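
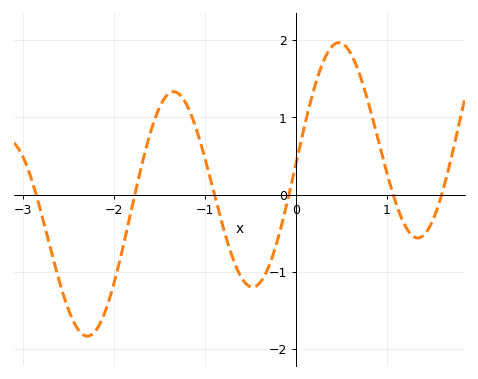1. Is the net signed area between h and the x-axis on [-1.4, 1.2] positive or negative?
positive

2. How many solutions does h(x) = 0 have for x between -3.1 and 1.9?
6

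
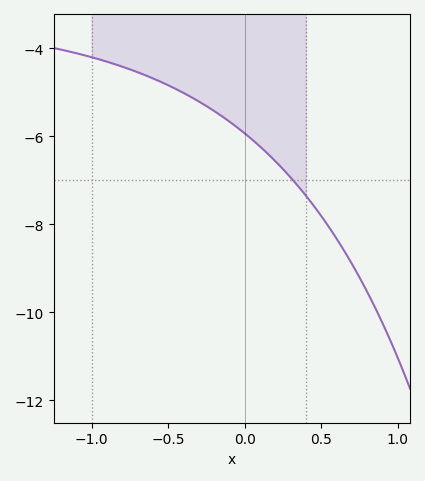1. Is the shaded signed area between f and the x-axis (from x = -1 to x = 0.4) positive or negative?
negative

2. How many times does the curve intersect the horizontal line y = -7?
1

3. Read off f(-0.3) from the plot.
-5.2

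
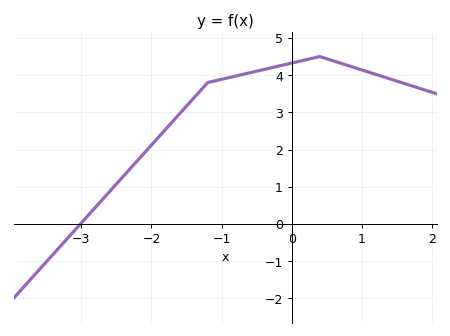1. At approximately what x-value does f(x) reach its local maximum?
0.4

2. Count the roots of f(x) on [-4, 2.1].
1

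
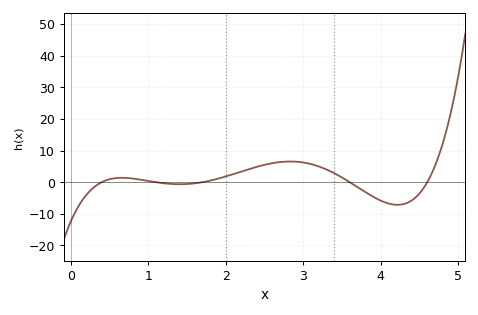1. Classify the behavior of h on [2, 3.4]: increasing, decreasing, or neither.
neither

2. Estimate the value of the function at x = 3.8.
-3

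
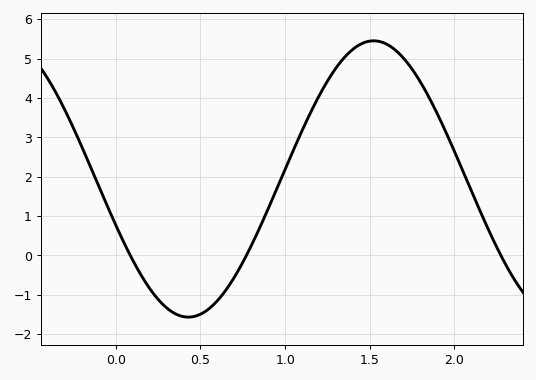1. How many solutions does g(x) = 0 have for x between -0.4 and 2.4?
3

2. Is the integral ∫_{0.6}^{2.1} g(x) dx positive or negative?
positive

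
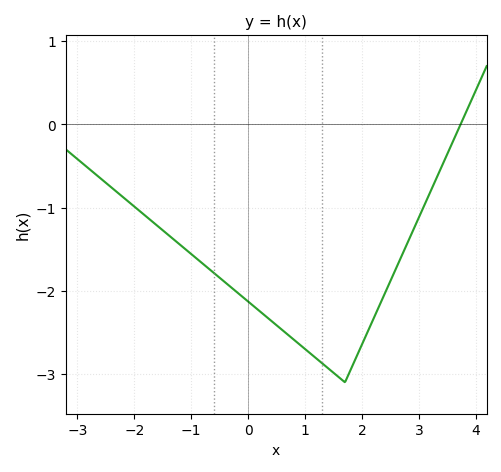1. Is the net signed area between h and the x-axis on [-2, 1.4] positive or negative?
negative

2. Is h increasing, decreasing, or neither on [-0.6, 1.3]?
decreasing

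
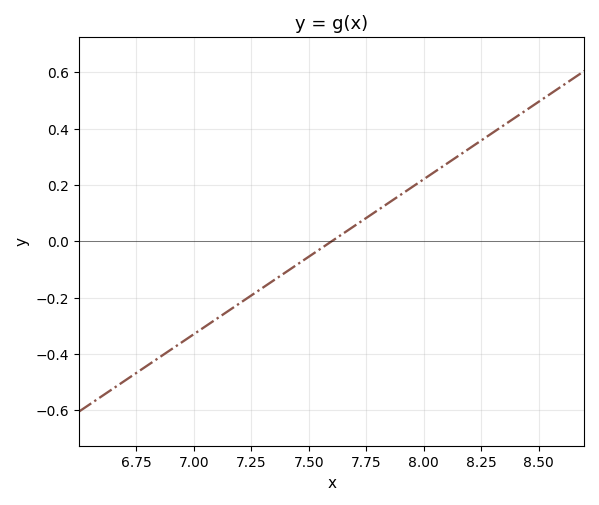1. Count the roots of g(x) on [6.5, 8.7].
1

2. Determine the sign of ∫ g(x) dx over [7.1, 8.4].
positive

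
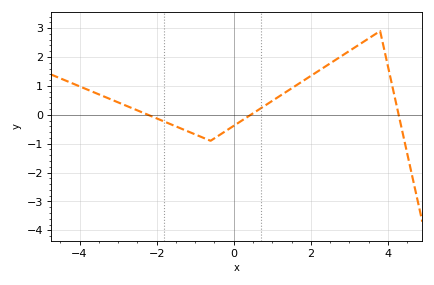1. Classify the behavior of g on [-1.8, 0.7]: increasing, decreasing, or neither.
neither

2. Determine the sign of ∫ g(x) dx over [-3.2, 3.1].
positive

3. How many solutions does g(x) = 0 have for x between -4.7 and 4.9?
3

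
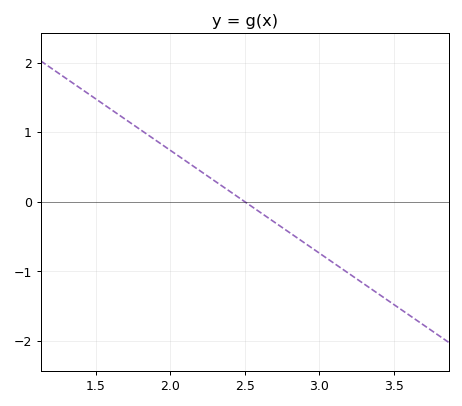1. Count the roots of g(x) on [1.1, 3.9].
1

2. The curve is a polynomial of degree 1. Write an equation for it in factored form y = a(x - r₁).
y = -1.48(x - 2.5)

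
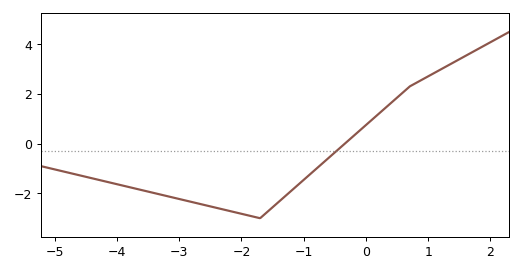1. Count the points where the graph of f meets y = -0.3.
1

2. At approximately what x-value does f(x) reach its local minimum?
-1.7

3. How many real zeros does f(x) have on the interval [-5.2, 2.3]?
1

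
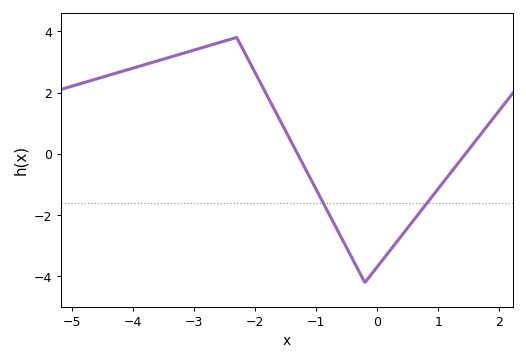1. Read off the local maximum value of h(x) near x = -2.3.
3.8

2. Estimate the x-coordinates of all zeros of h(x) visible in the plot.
-1.3, 1.45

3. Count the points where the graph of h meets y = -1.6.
2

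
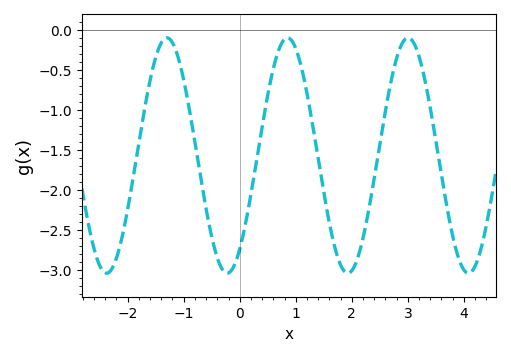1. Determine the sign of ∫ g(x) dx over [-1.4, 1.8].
negative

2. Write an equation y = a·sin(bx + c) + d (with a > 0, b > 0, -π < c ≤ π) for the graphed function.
y = 1.47sin(2.92x - 0.92) - 1.57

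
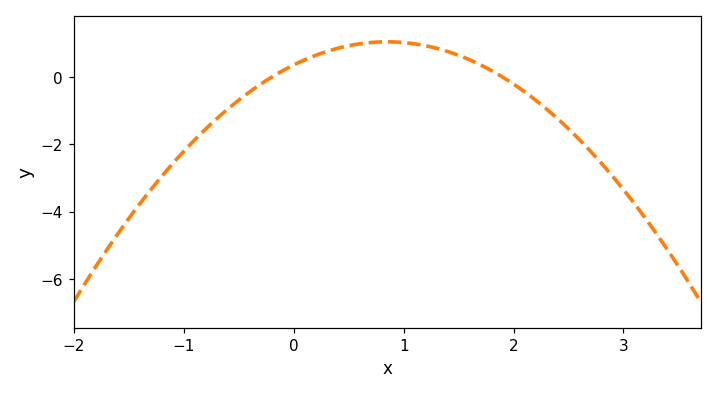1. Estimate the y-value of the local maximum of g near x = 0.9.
1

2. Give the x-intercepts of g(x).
-0.2, 1.9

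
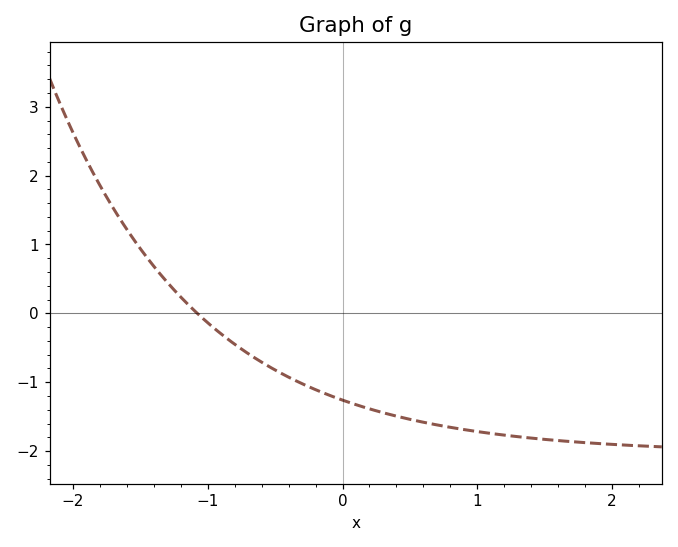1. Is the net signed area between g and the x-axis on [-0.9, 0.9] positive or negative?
negative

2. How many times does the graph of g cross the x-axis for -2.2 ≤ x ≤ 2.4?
1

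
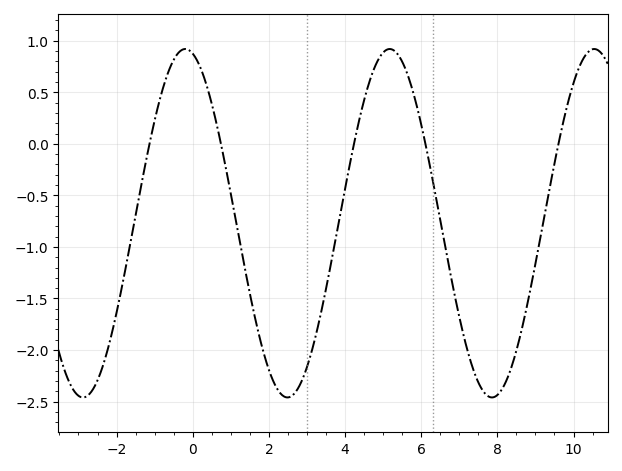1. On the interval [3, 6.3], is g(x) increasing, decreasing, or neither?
neither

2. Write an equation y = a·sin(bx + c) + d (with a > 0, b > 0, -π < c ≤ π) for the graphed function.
y = 1.69sin(1.2x + 1.8) - 0.77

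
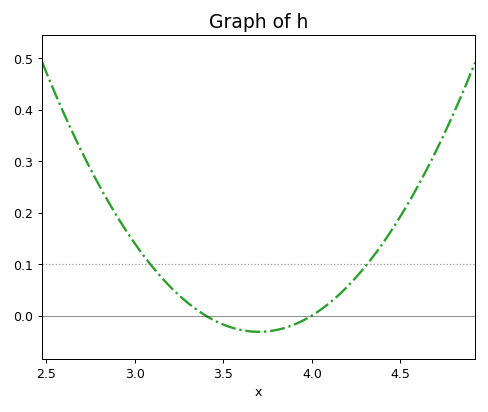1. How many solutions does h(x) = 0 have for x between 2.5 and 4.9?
2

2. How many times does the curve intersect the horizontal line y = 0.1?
2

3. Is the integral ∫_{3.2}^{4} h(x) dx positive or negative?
negative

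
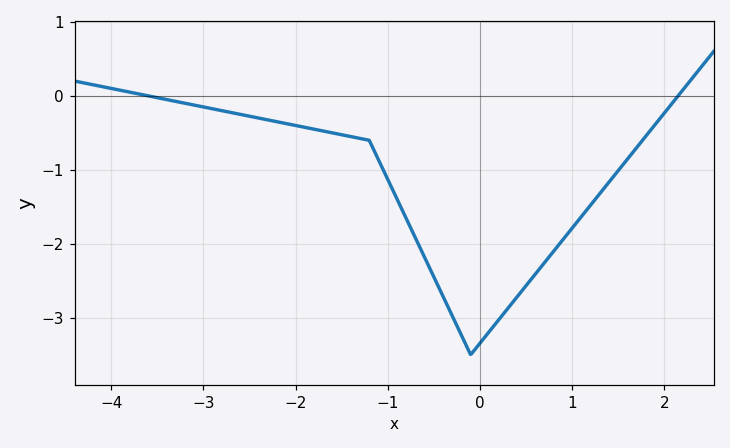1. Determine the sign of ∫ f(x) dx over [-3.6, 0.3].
negative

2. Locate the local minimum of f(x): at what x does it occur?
-0.101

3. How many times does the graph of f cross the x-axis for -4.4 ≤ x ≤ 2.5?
2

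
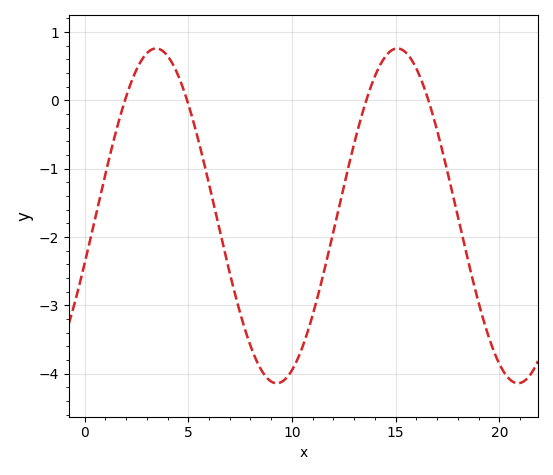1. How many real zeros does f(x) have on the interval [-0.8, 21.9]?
4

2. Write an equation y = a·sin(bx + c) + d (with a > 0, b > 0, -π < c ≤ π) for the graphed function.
y = 2.45sin(0.54x - 0.29) - 1.69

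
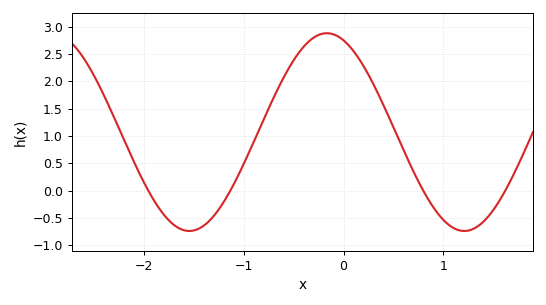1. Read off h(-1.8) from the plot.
-0.45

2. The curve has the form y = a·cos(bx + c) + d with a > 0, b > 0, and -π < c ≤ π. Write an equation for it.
y = 1.81cos(2.3x + 0.38) + 1.07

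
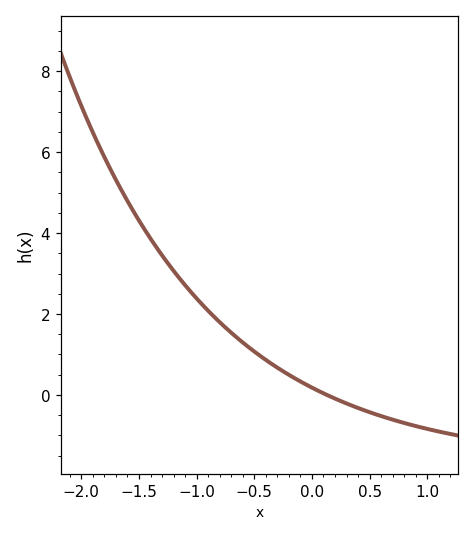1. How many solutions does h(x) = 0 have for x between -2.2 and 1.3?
1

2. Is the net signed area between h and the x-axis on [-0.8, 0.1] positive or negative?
positive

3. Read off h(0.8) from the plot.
-0.694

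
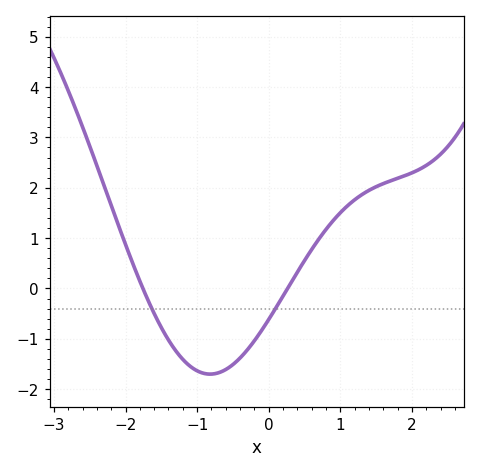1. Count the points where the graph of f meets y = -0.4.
2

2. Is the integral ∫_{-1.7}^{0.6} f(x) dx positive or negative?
negative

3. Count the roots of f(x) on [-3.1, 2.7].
2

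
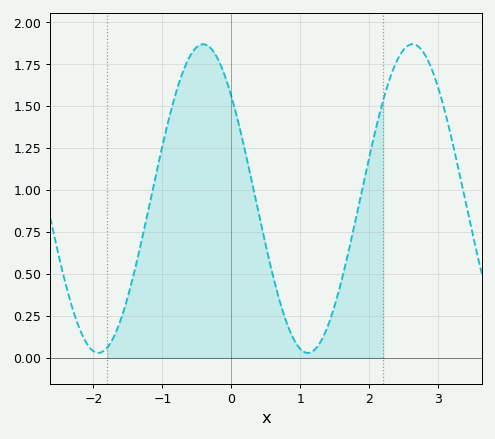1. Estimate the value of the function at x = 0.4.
0.852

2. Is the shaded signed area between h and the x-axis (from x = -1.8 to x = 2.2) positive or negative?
positive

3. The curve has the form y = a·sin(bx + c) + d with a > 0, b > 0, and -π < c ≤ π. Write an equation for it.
y = 0.92sin(2.07x + 2.42) + 0.95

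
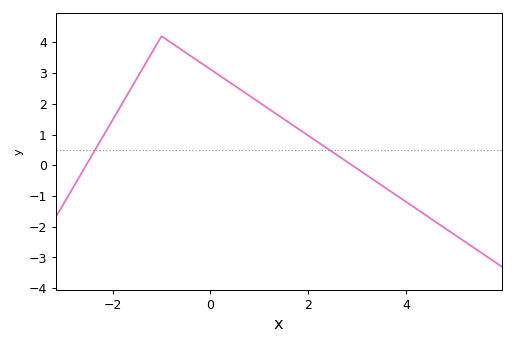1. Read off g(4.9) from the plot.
-2.2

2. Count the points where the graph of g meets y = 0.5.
2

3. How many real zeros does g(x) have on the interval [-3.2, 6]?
2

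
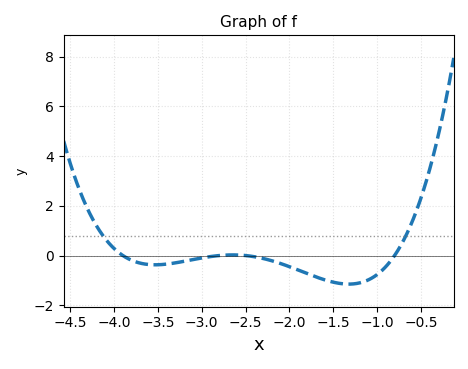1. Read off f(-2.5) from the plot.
0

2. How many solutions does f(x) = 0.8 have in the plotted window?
2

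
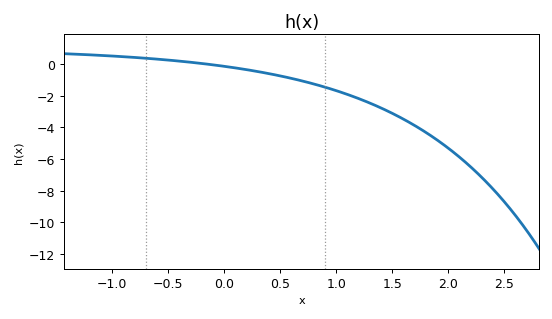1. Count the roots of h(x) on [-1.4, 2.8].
1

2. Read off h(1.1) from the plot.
-1.92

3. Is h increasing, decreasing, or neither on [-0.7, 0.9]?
decreasing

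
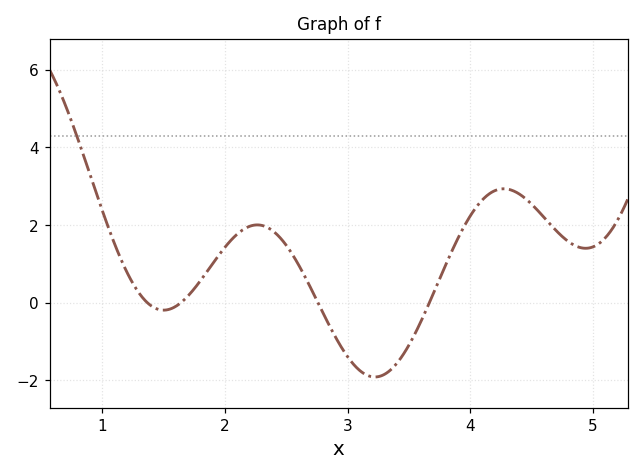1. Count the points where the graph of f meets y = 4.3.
1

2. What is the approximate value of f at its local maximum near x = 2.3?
2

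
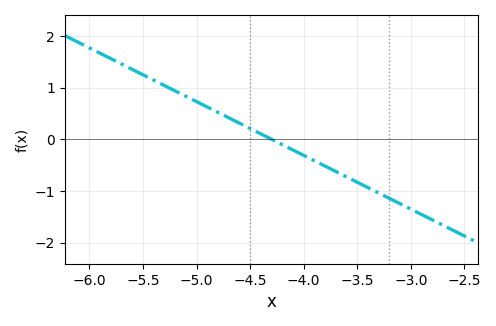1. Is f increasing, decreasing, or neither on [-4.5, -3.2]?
decreasing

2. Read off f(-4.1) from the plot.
-0.2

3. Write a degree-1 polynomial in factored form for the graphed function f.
y = -1.04(x + 4.3)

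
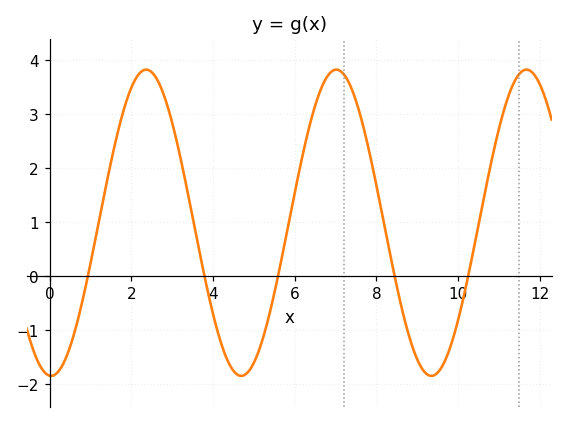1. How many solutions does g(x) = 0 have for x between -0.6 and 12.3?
5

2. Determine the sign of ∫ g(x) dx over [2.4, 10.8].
positive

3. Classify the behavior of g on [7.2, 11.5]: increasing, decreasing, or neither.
neither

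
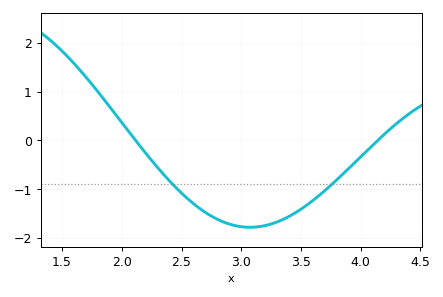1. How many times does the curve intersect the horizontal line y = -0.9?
2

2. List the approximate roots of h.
2.12, 4.14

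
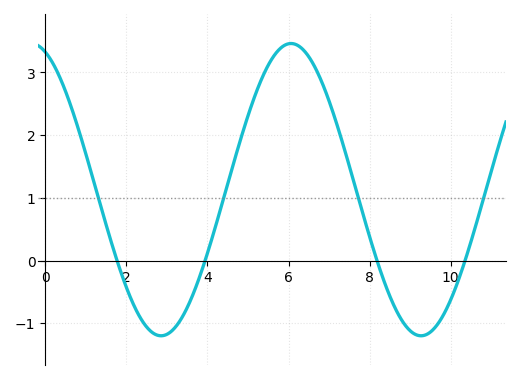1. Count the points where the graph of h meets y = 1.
4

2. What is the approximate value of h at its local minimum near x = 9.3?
-1.2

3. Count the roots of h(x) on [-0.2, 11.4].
4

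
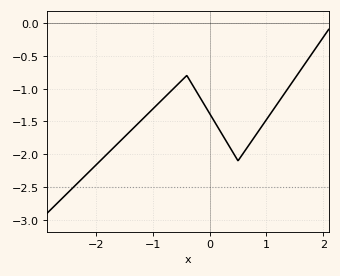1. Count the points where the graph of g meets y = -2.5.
1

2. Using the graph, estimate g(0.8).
-1.7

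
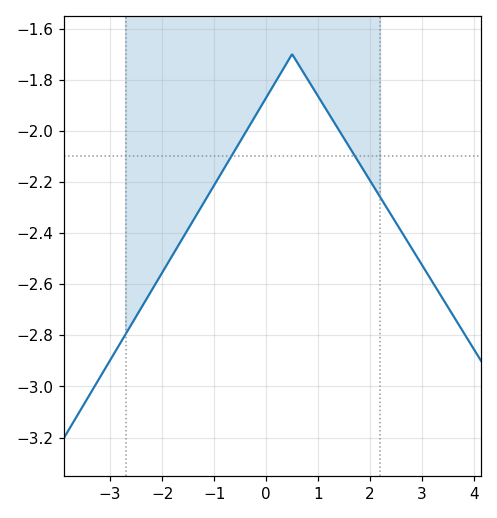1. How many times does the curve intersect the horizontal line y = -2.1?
2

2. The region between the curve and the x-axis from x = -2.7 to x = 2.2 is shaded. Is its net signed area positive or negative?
negative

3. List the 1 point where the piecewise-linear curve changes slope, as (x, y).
(0.5, -1.7)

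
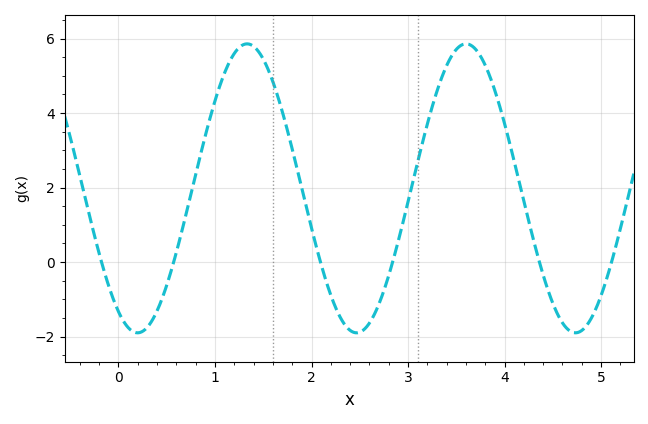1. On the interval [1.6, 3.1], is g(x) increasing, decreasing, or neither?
neither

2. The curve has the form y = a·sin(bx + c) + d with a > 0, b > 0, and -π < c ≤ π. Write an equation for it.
y = 3.88sin(2.77x - 2.12) + 1.98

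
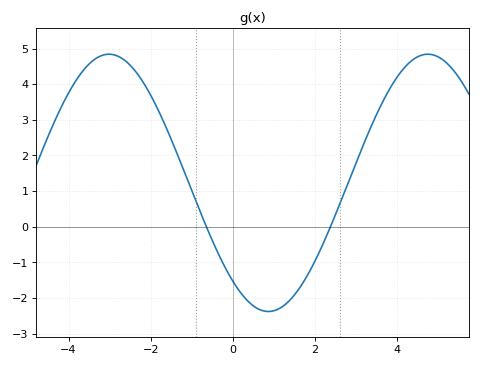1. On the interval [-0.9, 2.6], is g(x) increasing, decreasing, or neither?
neither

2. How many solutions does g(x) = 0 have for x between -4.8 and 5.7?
2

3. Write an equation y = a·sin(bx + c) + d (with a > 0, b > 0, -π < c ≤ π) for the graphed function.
y = 3.61sin(0.81x - 2.27) + 1.23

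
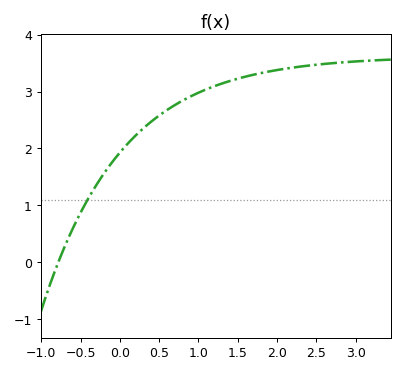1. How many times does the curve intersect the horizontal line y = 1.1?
1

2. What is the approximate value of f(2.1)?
3.4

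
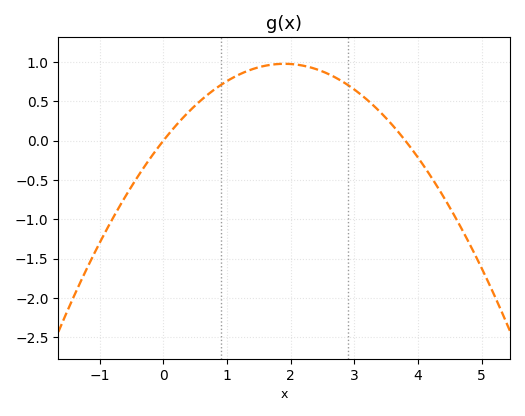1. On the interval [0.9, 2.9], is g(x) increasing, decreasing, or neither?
neither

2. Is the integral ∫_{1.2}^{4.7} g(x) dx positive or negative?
positive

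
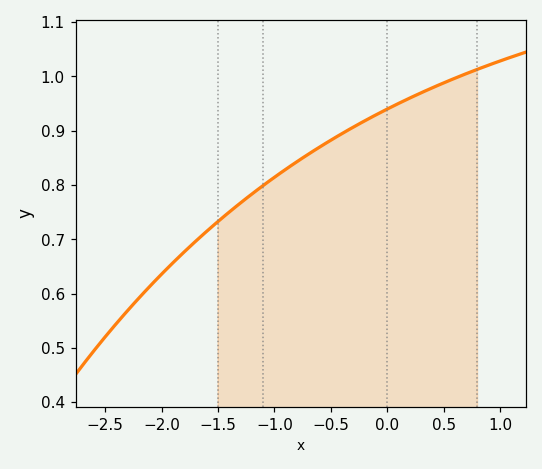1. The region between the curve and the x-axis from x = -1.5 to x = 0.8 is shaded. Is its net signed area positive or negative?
positive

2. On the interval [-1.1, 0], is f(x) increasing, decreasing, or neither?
increasing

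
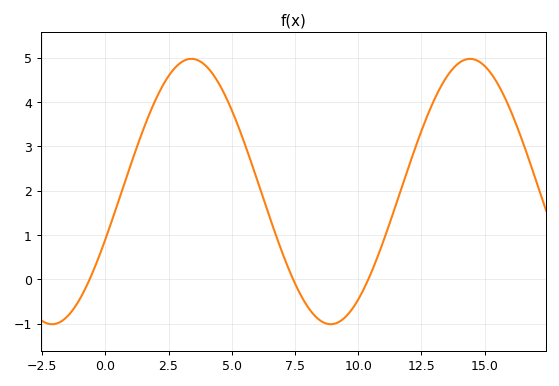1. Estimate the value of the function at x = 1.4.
3.2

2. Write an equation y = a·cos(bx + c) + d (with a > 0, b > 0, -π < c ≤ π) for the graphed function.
y = 2.99cos(0.57x - 1.9) + 1.98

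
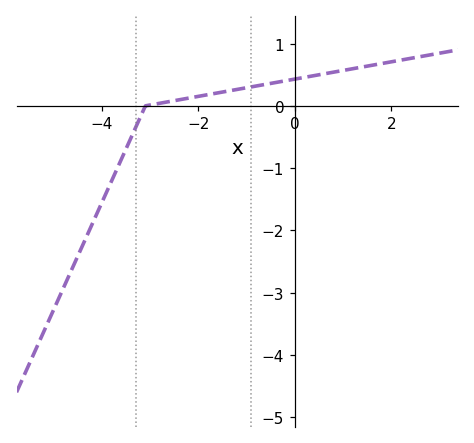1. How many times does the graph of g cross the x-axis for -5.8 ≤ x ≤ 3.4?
1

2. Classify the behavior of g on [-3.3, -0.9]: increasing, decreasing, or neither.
increasing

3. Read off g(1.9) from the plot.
0.693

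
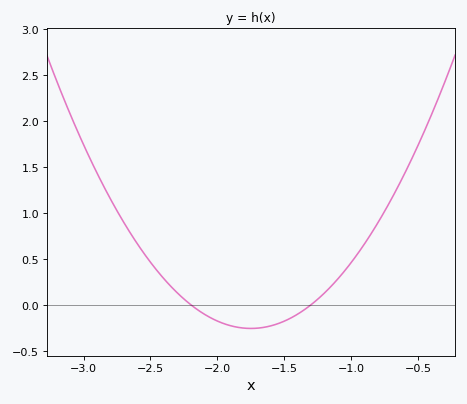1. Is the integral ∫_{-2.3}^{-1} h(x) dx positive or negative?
negative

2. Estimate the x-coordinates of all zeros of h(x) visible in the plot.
-2.2, -1.3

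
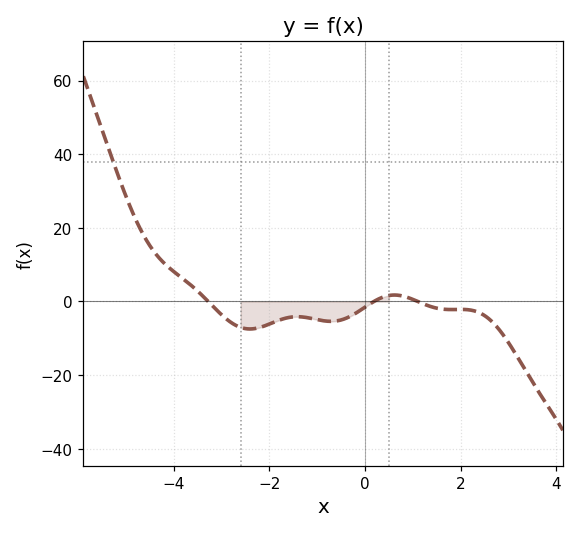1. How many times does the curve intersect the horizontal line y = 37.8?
1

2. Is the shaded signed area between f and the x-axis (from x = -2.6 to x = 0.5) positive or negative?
negative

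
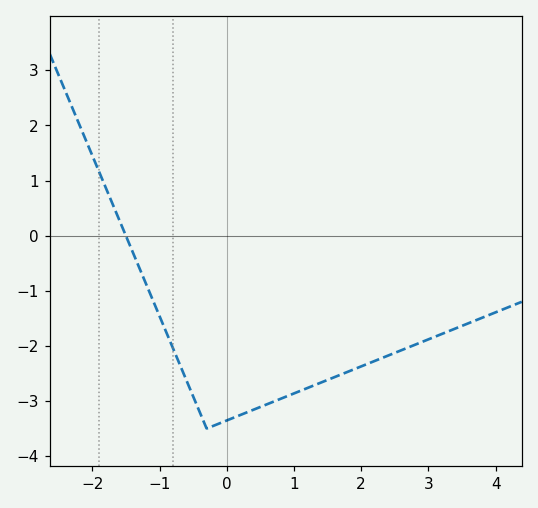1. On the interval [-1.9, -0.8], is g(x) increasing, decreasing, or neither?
decreasing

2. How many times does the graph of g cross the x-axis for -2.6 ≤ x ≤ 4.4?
1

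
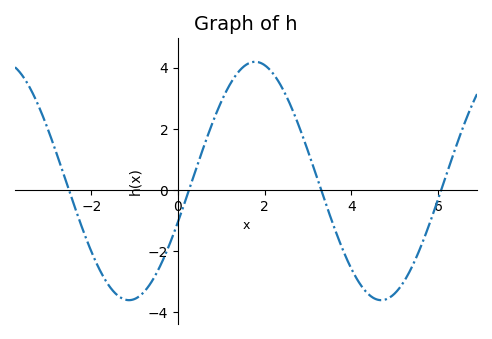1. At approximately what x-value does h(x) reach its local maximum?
1.78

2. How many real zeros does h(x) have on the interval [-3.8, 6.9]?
4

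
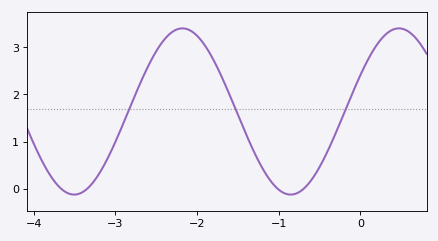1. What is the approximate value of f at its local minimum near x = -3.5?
-0.1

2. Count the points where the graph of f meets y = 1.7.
3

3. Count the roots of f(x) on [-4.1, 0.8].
4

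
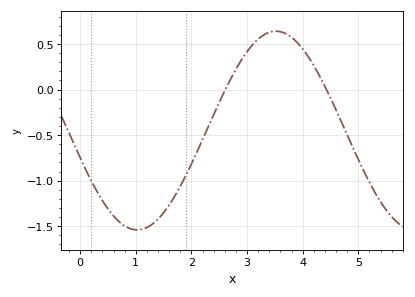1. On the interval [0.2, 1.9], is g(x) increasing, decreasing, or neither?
neither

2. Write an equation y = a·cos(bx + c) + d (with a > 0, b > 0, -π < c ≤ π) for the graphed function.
y = 1.09cos(1.26x + 1.85) - 0.45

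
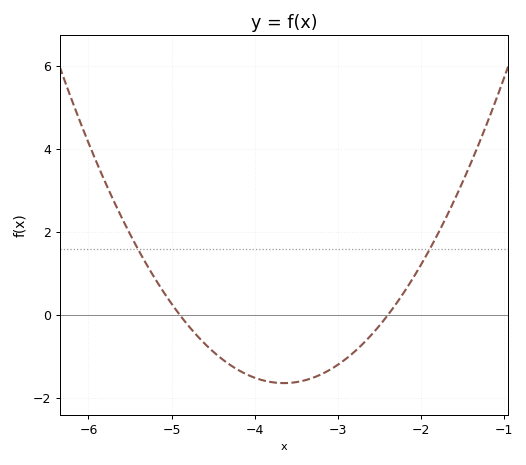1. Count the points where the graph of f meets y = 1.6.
2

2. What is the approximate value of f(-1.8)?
1.95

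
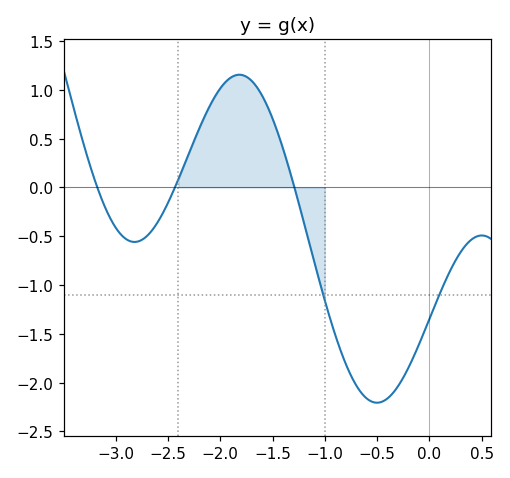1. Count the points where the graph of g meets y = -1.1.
2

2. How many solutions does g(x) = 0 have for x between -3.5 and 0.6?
3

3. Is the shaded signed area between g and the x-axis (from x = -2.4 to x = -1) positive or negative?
positive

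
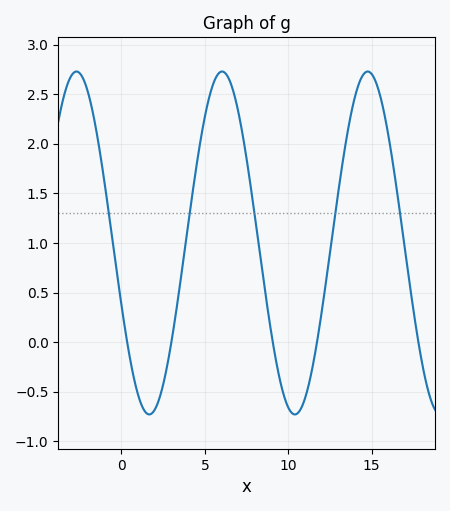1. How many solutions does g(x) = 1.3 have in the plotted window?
5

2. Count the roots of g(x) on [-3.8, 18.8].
5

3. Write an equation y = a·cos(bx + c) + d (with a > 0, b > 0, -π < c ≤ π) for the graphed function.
y = 1.73cos(0.72x + 1.94) + 1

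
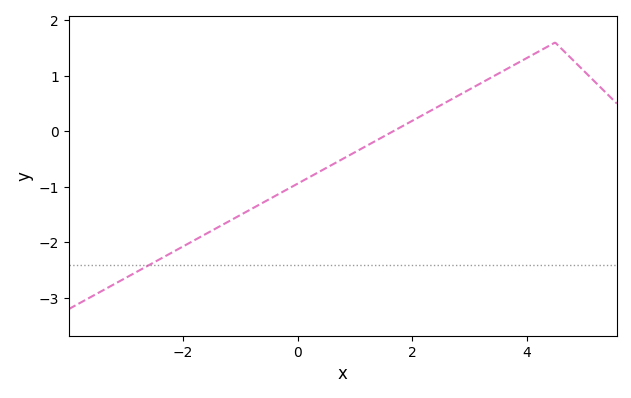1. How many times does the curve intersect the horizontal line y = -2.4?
1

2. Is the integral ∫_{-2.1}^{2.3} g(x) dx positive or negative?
negative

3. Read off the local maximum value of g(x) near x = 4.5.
1.6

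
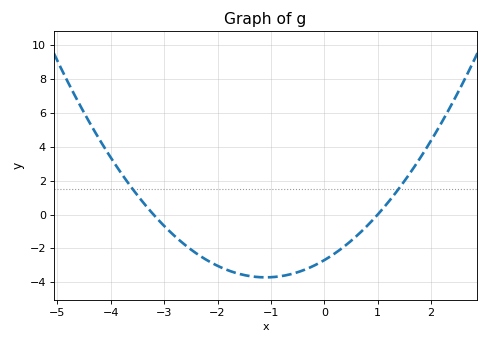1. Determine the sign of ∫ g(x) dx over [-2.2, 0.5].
negative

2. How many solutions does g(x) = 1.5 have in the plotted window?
2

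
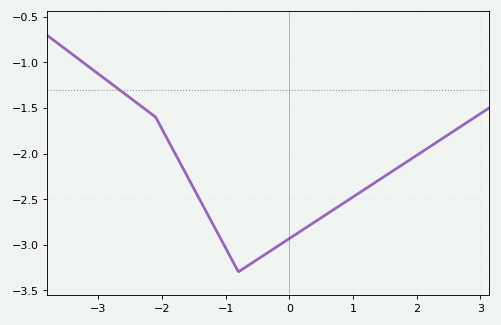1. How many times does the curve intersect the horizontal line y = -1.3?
1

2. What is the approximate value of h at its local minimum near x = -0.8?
-3.3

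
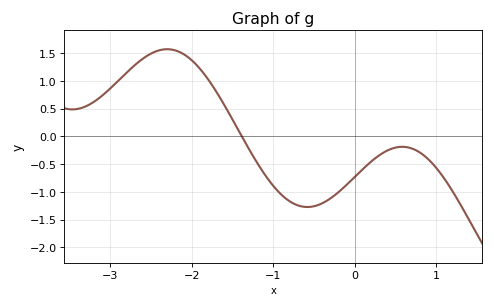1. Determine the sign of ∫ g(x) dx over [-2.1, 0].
negative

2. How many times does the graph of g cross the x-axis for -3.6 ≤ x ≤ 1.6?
1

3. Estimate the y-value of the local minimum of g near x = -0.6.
-1.25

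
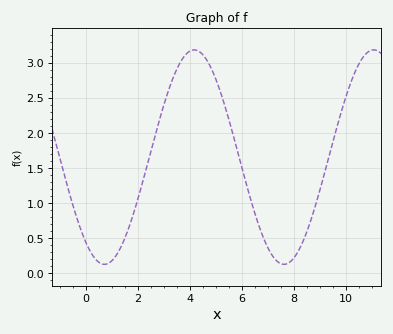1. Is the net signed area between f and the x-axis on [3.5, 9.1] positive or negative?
positive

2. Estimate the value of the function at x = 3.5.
2.9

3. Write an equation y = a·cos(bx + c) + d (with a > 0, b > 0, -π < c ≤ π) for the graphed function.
y = 1.53cos(0.91x + 2.5) + 1.66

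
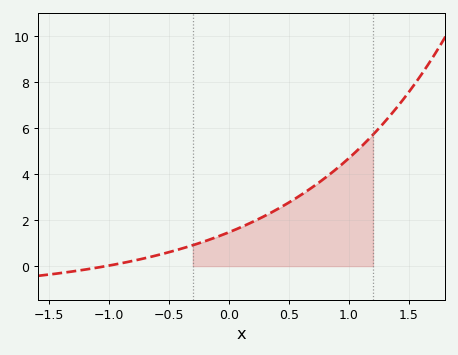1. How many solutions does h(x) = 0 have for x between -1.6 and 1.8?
1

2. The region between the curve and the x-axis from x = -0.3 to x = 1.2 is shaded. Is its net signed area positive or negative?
positive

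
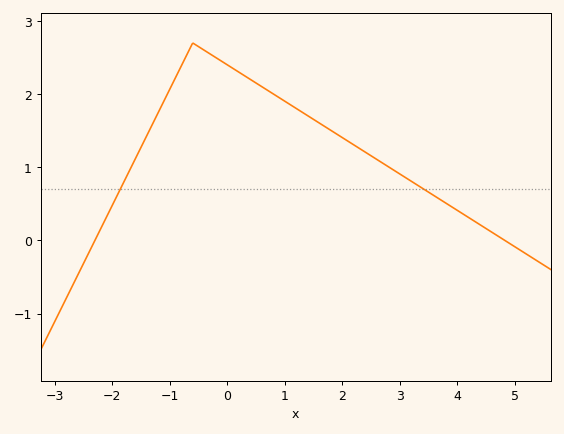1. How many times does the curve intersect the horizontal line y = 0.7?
2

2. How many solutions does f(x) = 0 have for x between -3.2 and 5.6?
2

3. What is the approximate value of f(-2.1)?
0.319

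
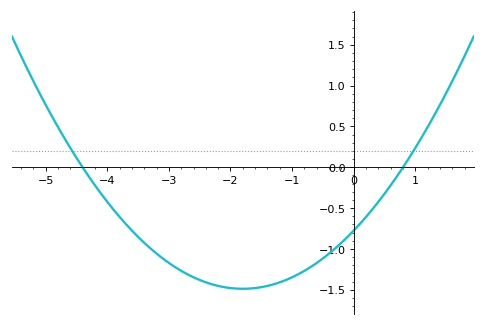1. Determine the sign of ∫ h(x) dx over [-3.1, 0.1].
negative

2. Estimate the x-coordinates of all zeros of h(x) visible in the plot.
-4.4, 0.8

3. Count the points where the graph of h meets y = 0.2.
2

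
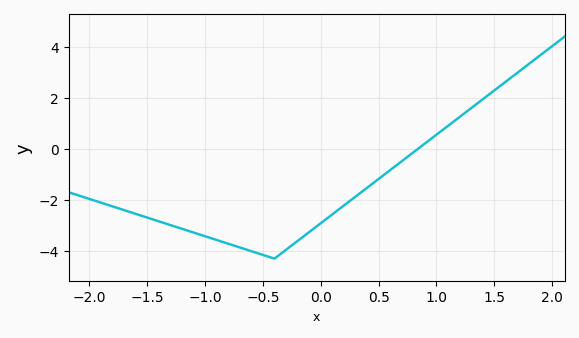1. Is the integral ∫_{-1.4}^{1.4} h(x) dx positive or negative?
negative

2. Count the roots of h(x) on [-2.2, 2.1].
1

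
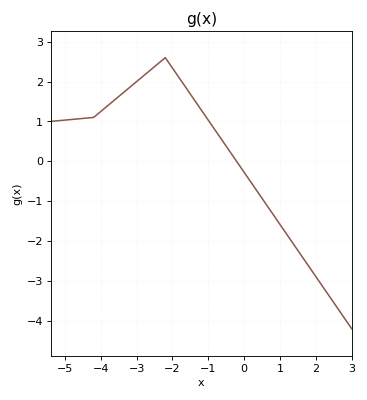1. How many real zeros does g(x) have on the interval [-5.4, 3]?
1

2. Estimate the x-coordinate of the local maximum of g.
-2.2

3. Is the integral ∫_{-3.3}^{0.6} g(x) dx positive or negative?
positive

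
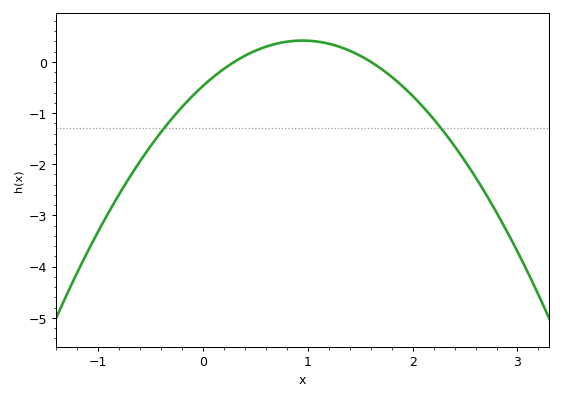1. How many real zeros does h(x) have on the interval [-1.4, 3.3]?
2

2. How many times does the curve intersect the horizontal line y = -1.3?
2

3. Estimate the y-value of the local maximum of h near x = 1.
0.414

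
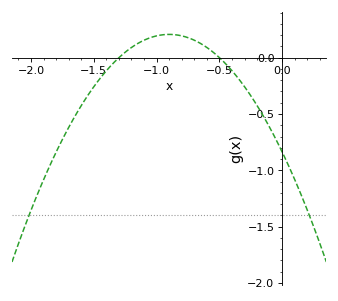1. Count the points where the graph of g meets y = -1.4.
2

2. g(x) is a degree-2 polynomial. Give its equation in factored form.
y = -1.29(x + 1.3)(x + 0.5)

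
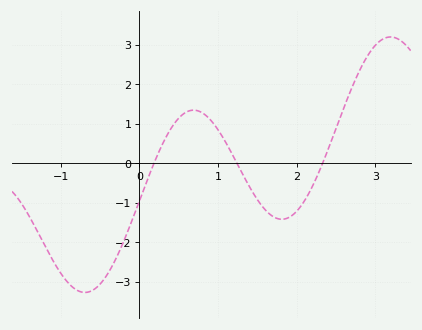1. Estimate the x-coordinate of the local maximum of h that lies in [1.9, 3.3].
3.2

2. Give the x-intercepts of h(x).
0.2, 1.2, 2.3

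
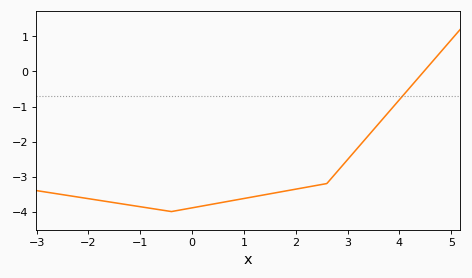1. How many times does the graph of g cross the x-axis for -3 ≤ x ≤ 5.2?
1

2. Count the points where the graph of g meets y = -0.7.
1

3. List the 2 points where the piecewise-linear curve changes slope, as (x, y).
(-0.4, -4); (2.6, -3.2)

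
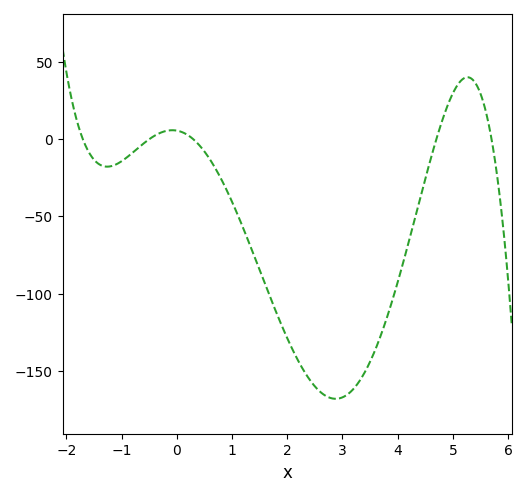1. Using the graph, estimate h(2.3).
-150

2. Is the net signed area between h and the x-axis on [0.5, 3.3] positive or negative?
negative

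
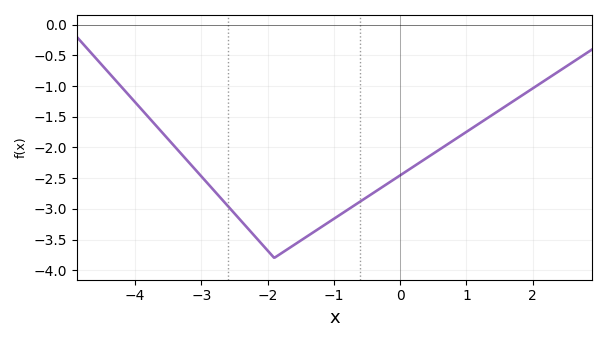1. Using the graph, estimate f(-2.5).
-3.05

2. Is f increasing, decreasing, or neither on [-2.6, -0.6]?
neither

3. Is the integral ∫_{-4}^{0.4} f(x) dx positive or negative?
negative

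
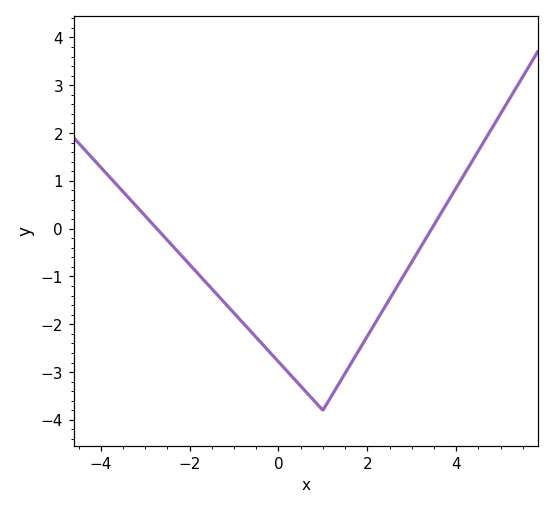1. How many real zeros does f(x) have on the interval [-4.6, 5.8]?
2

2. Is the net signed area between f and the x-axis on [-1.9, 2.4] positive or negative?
negative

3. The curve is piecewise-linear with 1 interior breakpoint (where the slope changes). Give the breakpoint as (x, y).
(1, -3.8)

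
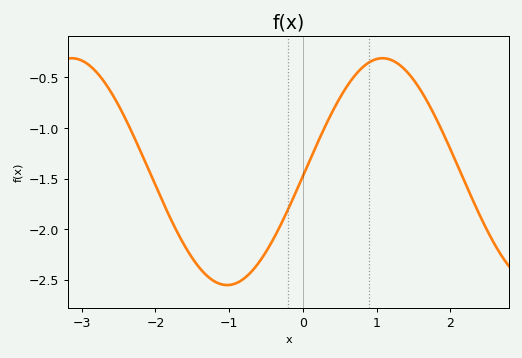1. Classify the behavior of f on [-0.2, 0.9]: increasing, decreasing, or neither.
increasing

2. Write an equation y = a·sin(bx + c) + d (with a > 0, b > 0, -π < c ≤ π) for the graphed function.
y = 1.12sin(1.49x - 0.04) - 1.43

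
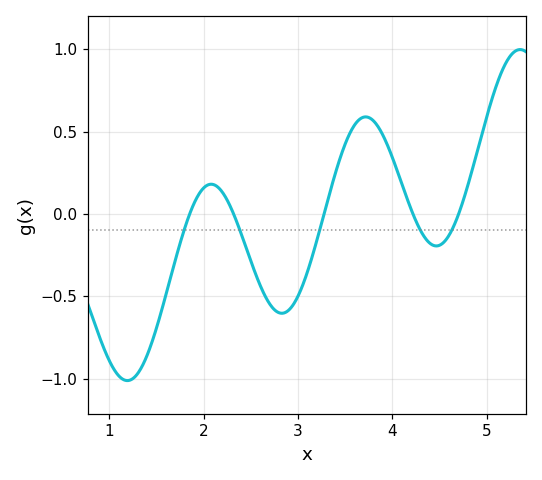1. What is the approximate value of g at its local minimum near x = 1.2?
-1.01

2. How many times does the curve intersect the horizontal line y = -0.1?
5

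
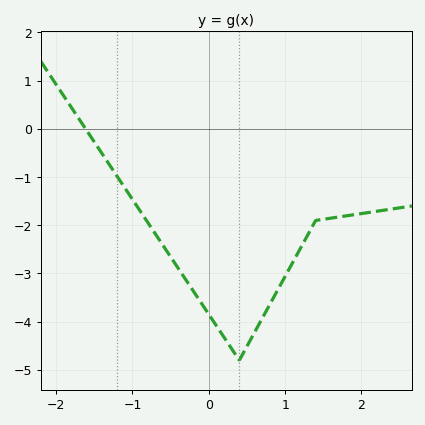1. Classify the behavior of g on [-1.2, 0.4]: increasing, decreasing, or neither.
decreasing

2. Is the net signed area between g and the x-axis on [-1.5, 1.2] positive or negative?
negative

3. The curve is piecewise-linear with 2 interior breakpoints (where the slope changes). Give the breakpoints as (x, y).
(0.4, -4.8); (1.4, -1.9)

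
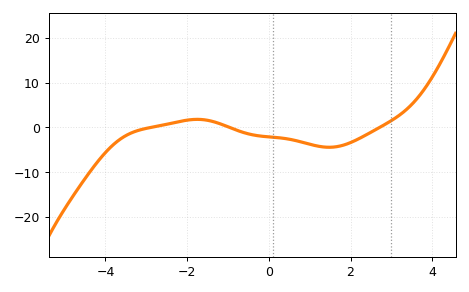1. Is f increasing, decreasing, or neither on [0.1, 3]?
neither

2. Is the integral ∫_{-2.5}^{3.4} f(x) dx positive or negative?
negative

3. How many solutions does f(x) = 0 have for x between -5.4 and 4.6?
3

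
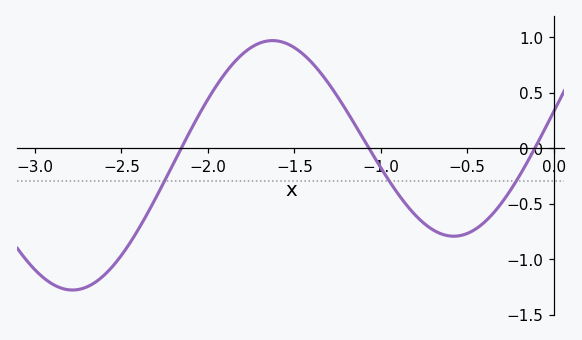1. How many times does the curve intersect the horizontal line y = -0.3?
3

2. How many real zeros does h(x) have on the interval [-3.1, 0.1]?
3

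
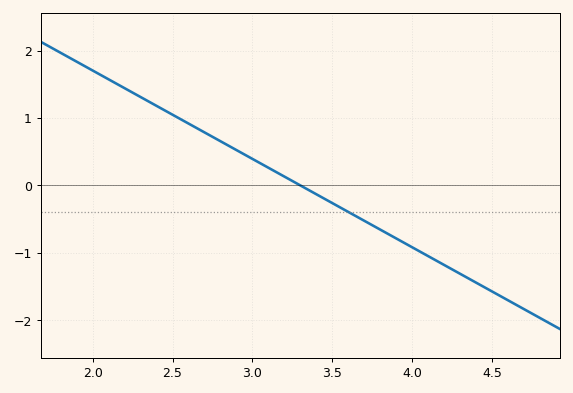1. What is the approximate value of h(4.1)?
-1.05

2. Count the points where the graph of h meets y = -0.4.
1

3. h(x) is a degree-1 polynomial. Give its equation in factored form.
y = -1.31(x - 3.3)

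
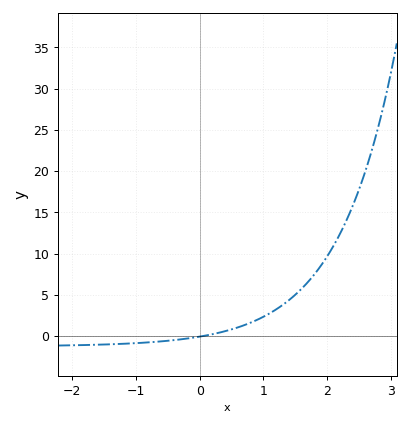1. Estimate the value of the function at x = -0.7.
-0.697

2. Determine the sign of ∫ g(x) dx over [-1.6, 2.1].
positive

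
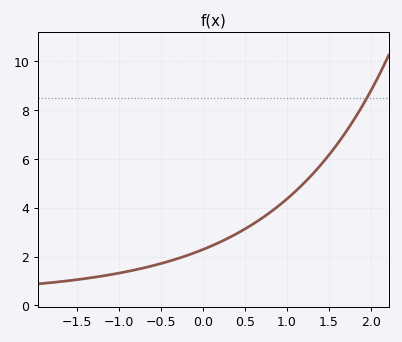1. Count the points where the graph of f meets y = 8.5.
1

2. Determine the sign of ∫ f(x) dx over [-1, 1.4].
positive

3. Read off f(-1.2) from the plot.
1.2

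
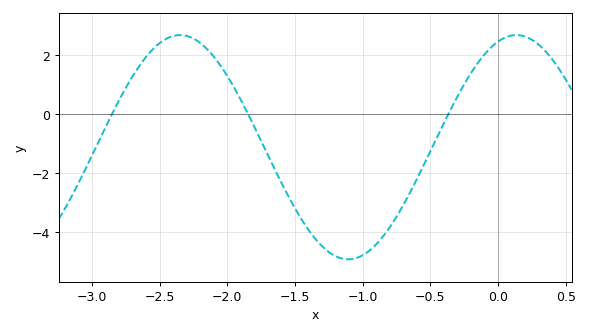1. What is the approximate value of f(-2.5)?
2.41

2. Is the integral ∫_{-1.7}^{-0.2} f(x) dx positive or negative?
negative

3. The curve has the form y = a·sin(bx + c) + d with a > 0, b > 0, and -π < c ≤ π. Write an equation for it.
y = 3.81sin(2.53x + 1.23) - 1.12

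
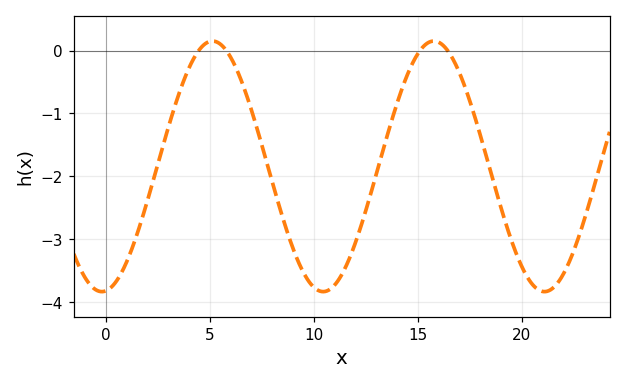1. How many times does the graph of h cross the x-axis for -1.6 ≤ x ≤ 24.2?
4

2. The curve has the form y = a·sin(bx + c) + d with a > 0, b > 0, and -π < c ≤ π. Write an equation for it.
y = 1.99sin(0.59x - 1.5) - 1.84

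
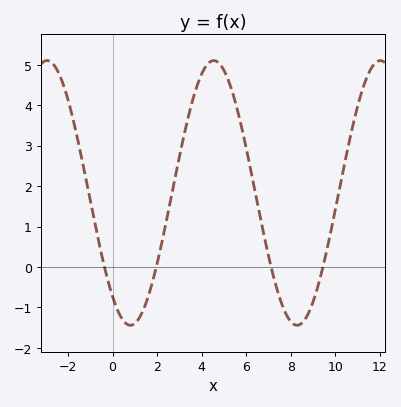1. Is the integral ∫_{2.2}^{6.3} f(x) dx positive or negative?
positive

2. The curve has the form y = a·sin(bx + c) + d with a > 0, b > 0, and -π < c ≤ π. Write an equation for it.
y = 3.27sin(0.84x - 2.24) + 1.83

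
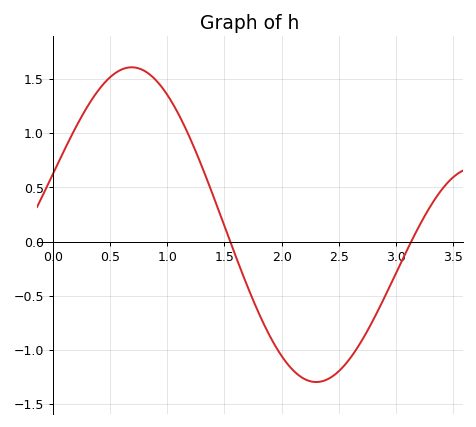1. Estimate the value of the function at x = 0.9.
1.5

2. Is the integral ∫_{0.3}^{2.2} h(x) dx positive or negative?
positive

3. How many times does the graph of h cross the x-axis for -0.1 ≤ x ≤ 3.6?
2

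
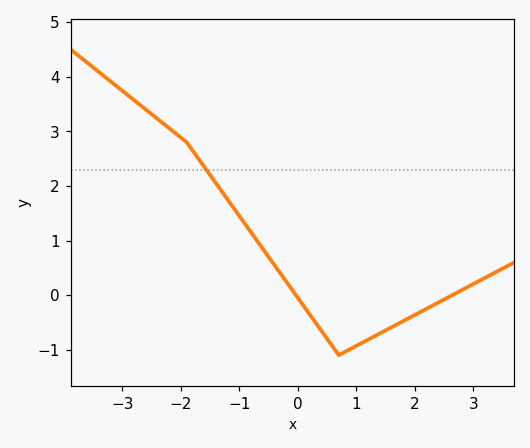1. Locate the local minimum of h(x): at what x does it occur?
0.8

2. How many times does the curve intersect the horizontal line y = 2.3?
1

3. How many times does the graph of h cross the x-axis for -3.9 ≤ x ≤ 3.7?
2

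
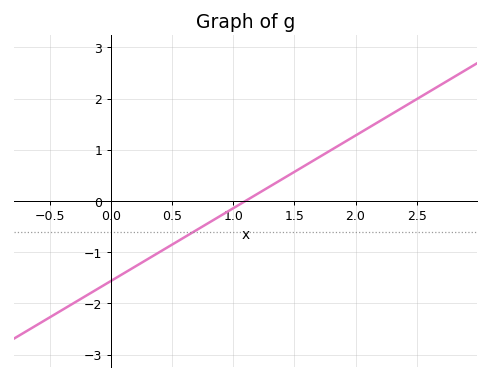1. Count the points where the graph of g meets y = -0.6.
1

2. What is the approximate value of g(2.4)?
1.8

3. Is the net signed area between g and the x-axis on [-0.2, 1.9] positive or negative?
negative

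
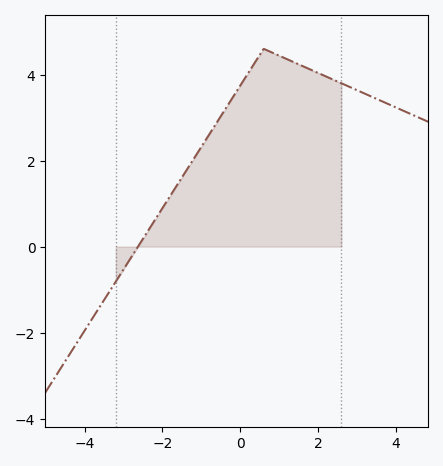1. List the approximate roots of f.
-2.63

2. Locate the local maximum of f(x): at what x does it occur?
0.6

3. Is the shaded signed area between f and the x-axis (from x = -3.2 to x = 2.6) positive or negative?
positive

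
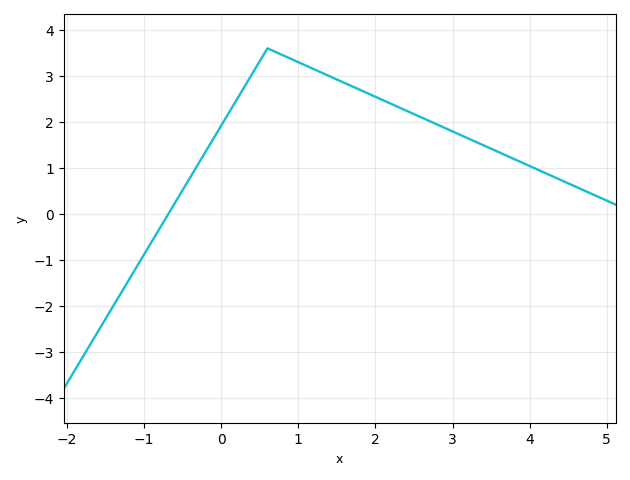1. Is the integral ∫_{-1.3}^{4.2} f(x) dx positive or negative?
positive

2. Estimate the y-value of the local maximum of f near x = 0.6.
3.6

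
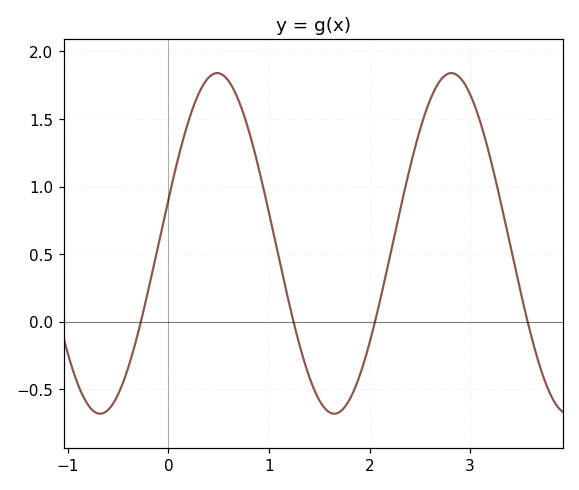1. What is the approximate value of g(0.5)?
1.85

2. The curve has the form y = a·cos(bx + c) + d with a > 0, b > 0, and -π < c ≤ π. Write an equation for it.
y = 1.26cos(2.7x - 1.3) + 0.58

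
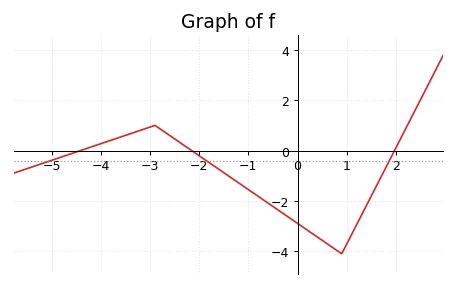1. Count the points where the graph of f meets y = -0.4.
3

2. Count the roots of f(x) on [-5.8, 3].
3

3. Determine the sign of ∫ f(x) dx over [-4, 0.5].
negative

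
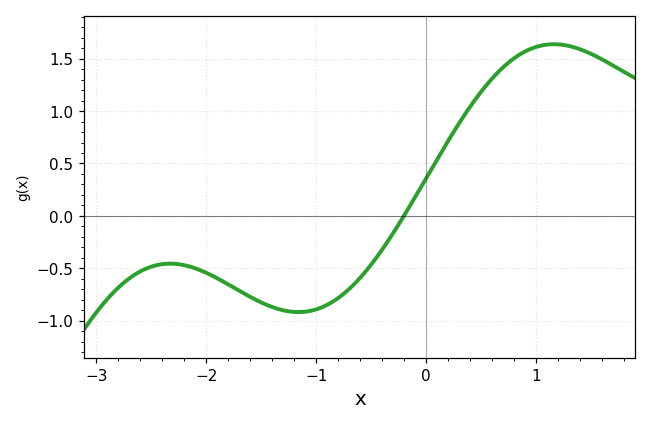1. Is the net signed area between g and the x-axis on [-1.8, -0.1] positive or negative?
negative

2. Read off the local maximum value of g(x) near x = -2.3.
-0.45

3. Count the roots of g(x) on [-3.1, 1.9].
1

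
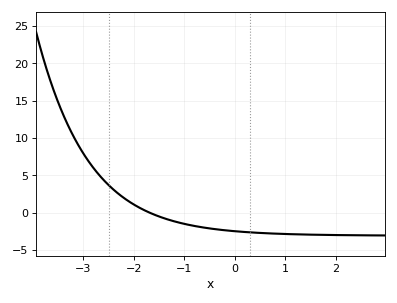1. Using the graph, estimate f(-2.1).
1.53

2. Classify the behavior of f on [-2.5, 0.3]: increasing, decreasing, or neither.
decreasing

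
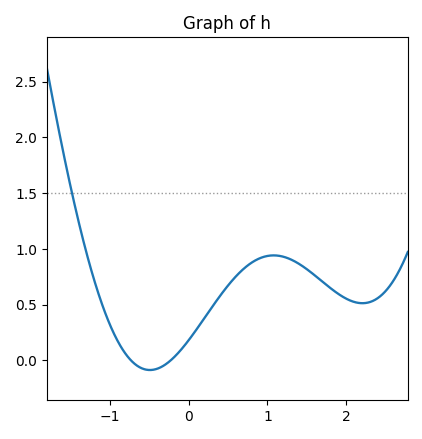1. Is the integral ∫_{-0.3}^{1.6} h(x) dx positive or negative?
positive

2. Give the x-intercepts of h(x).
-0.731, -0.228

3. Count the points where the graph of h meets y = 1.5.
1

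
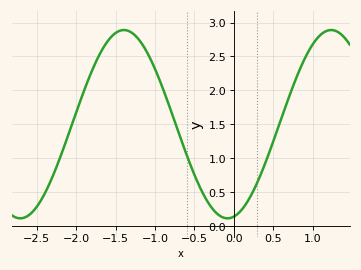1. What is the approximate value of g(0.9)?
2.47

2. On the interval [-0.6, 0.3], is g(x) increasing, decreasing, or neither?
neither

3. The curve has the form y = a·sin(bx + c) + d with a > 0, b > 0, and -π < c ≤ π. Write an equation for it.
y = 1.39sin(2.39x - 1.38) + 1.5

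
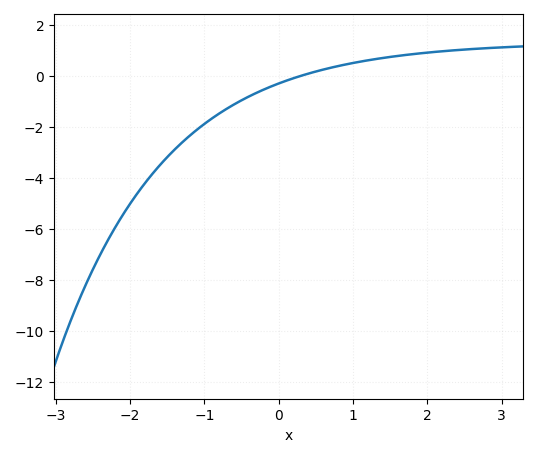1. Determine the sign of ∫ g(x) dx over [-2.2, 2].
negative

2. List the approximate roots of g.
0.3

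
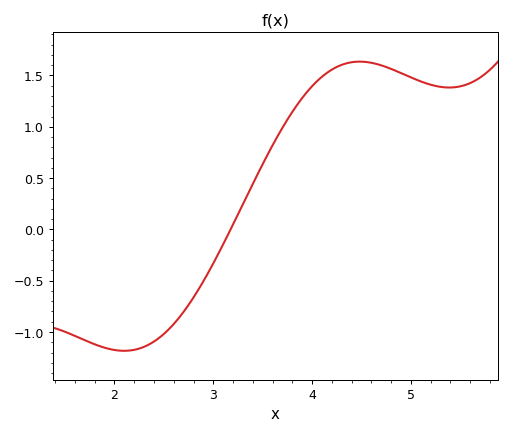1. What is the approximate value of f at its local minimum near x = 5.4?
1.38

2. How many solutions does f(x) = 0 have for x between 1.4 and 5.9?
1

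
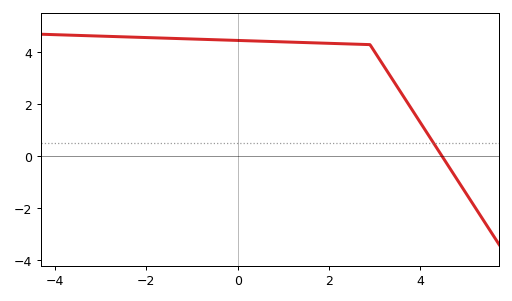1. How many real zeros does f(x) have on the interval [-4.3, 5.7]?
1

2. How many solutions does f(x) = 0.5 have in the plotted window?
1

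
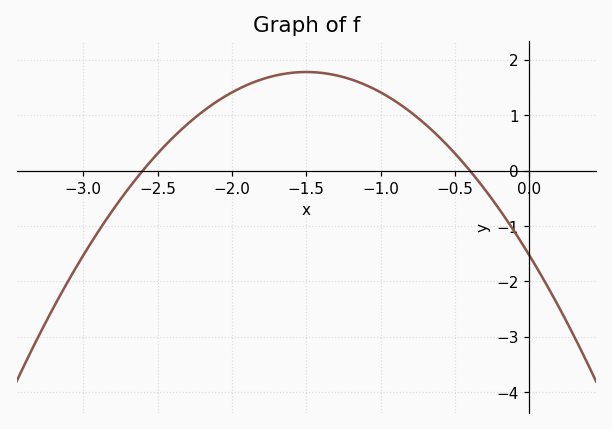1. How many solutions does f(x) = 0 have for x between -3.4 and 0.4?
2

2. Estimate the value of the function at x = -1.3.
1.72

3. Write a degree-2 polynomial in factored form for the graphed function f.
y = -1.47(x + 2.6)(x + 0.4)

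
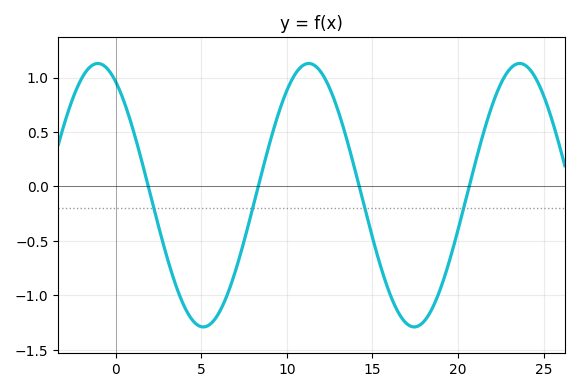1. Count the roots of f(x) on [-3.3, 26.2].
4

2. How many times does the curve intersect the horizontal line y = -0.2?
4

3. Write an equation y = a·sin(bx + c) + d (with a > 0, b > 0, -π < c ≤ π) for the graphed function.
y = 1.21sin(0.51x + 2.1) - 0.08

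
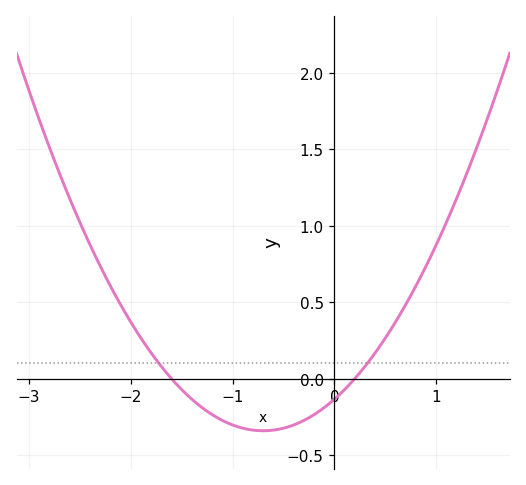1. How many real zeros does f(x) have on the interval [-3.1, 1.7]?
2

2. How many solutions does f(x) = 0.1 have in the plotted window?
2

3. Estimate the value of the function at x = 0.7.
0.5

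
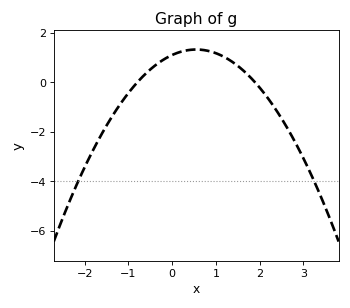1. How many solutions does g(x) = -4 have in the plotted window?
2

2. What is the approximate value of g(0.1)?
1.18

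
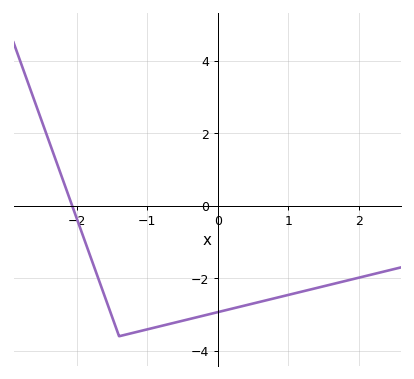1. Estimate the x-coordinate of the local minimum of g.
-1.4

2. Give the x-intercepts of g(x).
-2.06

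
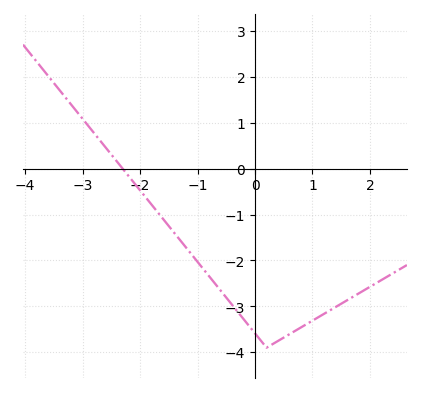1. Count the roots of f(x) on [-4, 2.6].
1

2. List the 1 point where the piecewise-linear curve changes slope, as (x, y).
(0.2, -3.9)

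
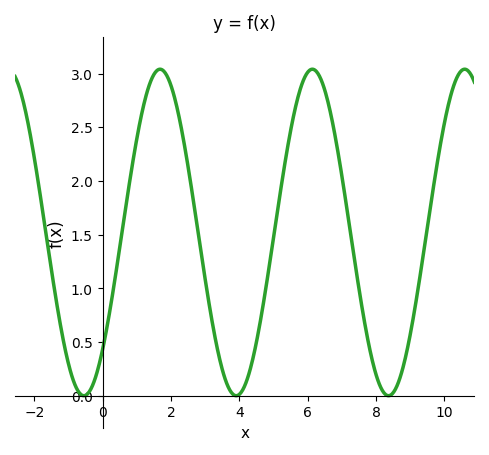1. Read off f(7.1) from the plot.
1.84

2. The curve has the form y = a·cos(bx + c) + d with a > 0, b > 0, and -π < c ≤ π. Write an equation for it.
y = 1.52cos(1.41x - 2.37) + 1.52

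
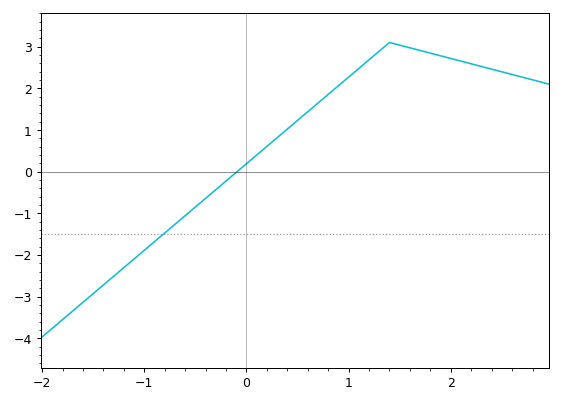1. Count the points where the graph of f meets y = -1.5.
1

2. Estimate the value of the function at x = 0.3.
0.812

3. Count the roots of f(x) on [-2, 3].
1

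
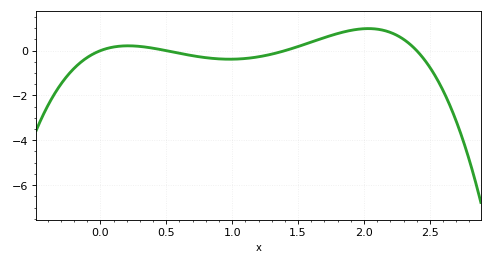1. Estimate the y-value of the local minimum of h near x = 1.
-0.4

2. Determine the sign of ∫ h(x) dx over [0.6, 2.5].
positive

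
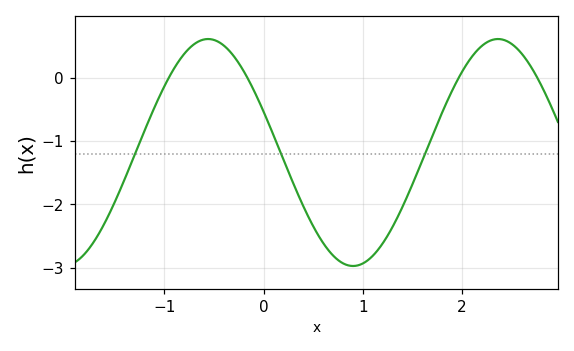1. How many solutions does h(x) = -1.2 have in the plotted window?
3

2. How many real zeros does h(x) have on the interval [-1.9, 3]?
4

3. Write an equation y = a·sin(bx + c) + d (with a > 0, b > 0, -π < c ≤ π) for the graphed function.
y = 1.79sin(2.1x + 2.8) - 1.18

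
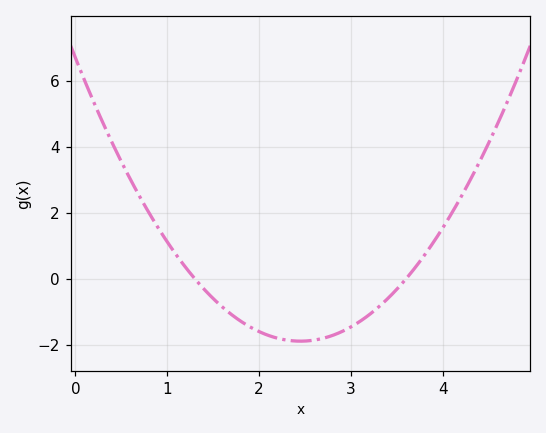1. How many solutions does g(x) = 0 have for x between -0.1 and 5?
2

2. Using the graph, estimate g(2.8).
-1.8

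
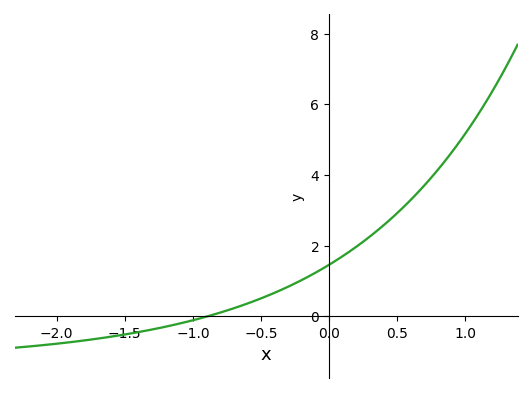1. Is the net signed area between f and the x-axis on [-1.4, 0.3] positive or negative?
positive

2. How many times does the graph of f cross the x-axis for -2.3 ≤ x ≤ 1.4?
1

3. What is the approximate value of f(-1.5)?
-0.6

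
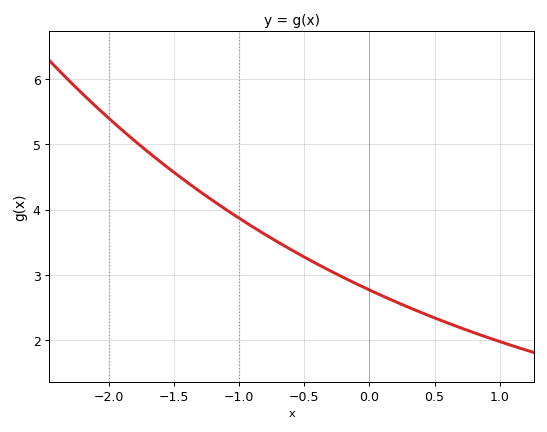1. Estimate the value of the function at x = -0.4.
3.2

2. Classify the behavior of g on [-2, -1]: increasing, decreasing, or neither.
decreasing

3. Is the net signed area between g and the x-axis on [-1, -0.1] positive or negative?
positive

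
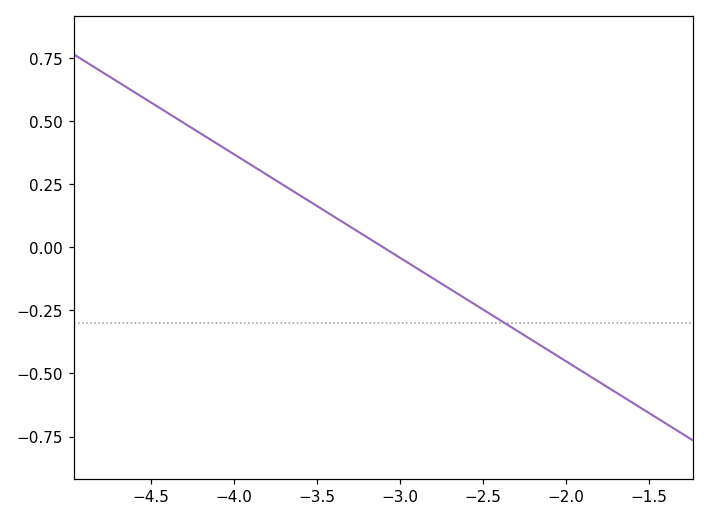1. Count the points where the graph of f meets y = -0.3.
1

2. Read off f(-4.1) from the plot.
0.41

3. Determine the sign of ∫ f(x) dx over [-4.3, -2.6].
positive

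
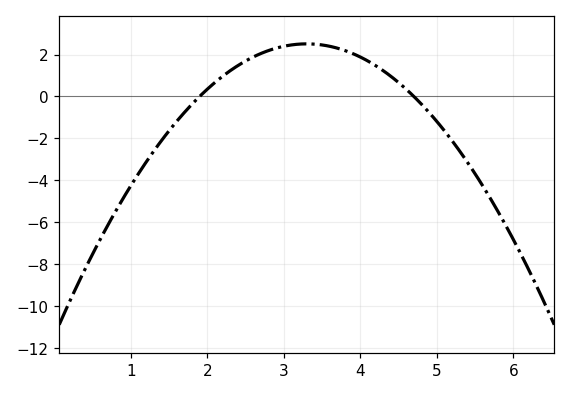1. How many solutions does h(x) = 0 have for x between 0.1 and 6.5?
2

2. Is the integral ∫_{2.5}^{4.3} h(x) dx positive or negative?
positive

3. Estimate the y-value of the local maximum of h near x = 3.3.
2.6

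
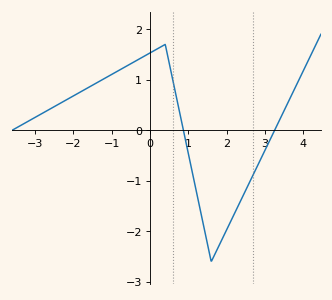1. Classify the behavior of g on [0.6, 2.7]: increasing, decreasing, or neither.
neither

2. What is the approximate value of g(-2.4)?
0.51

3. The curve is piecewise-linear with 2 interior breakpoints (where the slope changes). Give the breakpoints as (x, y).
(0.4, 1.7); (1.6, -2.6)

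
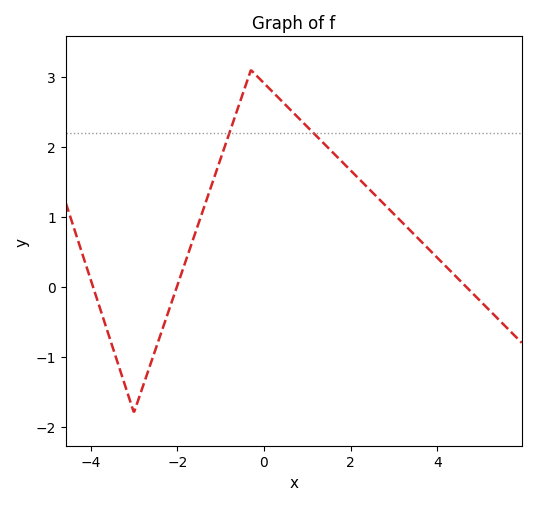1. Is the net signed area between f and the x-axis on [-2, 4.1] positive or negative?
positive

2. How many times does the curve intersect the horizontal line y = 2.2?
2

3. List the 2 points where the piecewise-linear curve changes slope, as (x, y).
(-3, -1.8); (-0.3, 3.1)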